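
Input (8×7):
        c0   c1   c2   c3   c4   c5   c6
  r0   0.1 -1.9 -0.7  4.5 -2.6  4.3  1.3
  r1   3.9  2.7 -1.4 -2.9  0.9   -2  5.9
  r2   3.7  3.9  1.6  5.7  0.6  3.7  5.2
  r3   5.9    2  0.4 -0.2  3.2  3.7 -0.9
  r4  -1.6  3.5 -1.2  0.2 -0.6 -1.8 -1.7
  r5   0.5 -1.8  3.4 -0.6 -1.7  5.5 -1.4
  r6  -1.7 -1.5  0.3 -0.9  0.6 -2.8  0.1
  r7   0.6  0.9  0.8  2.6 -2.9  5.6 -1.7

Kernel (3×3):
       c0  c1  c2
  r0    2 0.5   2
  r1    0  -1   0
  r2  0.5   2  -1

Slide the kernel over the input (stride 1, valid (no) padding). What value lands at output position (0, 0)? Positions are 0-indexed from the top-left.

3.2

The receptive field on the input at this output position is [0.1 -1.9 -0.7 / 3.9 2.7 -1.4 / 3.7 3.9 1.6]. Elementwise product with the kernel and sum: 0.1·2 + -1.9·0.5 + -0.7·2 + 2.7·-1 + 3.7·0.5 + 3.9·2 + 1.6·-1.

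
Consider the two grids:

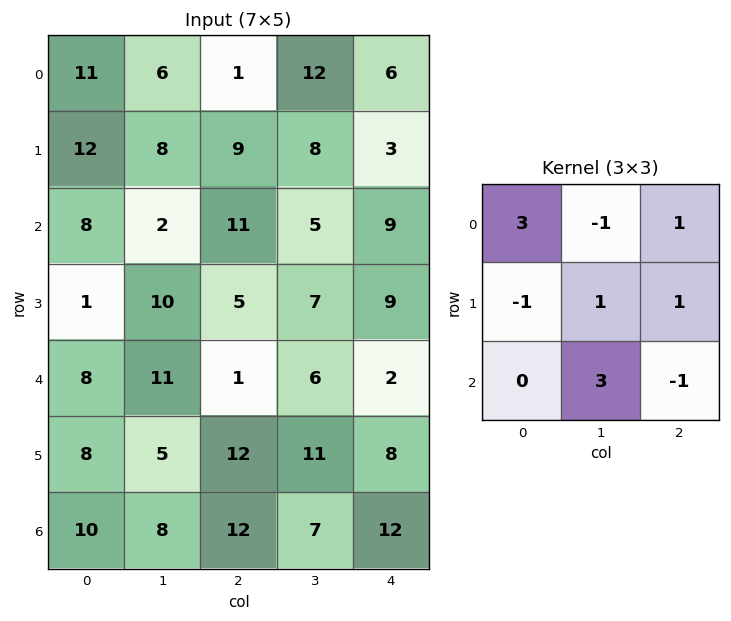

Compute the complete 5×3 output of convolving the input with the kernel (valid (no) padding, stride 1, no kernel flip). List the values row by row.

28 66 5
67 45 37
79 -1 64
5 53 49
35 85 15

Output[0,0]: The receptive field on the input at this output position is [11 6 1 / 12 8 9 / 8 2 11]. Elementwise product with the kernel and sum: 11·3 + 6·-1 + 1·1 + 12·-1 + 8·1 + 9·1 + 2·3 + 11·-1.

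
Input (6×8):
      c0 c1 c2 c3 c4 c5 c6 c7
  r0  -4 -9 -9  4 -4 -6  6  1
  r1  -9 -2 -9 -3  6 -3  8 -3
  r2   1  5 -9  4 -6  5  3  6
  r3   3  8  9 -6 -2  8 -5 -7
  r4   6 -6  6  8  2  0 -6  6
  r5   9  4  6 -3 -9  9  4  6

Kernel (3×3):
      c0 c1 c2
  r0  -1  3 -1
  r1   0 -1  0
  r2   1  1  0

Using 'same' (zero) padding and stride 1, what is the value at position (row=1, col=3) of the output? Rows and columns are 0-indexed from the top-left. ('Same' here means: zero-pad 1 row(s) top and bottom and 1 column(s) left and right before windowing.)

23

The receptive field on the zero-padded input at this output position is [-9 4 -4 / -9 -3 6 / -9 4 -6]. Elementwise product with the kernel and sum: -9·-1 + 4·3 + -4·-1 + -3·-1 + -9·1 + 4·1.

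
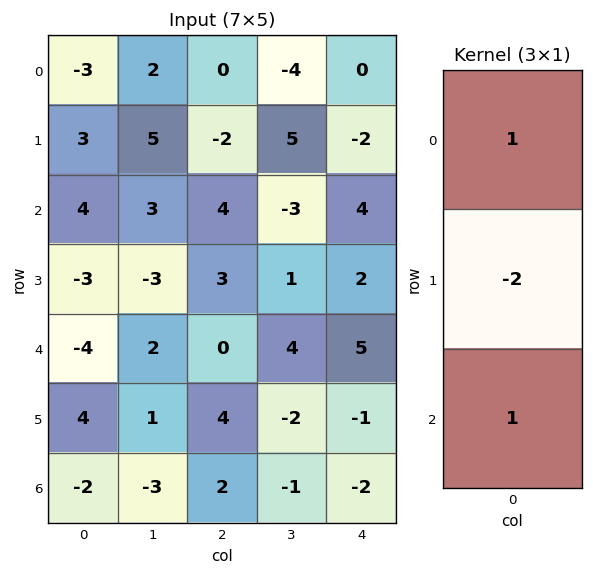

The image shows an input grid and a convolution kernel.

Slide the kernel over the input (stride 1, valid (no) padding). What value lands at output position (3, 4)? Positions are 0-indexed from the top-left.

-9

The receptive field on the input at this output position is [2 / 5 / -1]. Elementwise product with the kernel and sum: 2·1 + 5·-2 + -1·1.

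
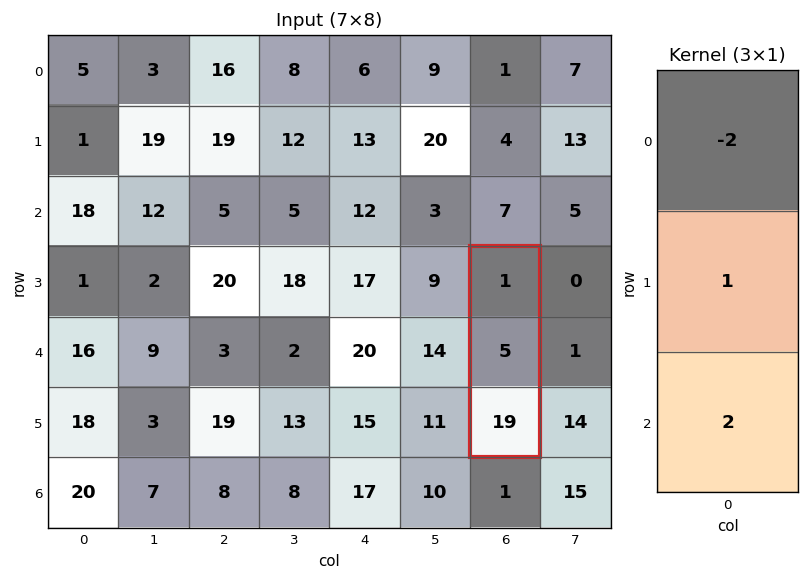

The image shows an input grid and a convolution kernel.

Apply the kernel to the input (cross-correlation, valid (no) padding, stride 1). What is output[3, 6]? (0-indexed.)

41

The receptive field on the input at this output position is [1 / 5 / 19]. Elementwise product with the kernel and sum: 1·-2 + 5·1 + 19·2.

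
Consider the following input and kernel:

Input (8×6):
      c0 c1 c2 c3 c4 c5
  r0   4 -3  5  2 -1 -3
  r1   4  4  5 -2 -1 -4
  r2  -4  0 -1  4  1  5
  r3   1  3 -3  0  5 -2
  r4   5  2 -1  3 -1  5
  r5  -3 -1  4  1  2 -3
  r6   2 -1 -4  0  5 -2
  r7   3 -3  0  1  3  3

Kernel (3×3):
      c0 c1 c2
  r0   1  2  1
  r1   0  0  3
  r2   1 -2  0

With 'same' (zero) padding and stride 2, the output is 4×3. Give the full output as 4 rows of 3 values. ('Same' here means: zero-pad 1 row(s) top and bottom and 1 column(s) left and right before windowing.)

Output[0,0]: The receptive field on the zero-padded input at this output position is [0 0 0 / 0 4 -3 / 0 4 4]. Elementwise product with the kernel and sum: 0·1 + 0·2 + 0·1 + -3·3 + 0·1 + 4·-2.

-17 0 -9
10 33 -3
17 -3 20
-16 5 -9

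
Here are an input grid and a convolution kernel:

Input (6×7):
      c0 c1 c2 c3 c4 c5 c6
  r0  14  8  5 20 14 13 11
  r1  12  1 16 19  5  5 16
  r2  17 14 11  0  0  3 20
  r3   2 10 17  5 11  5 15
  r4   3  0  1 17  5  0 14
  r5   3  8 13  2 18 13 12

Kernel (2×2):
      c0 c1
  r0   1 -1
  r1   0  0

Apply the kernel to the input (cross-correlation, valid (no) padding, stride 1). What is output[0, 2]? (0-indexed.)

The receptive field on the input at this output position is [5 20 / 16 19]. Elementwise product with the kernel and sum: 5·1 + 20·-1.

-15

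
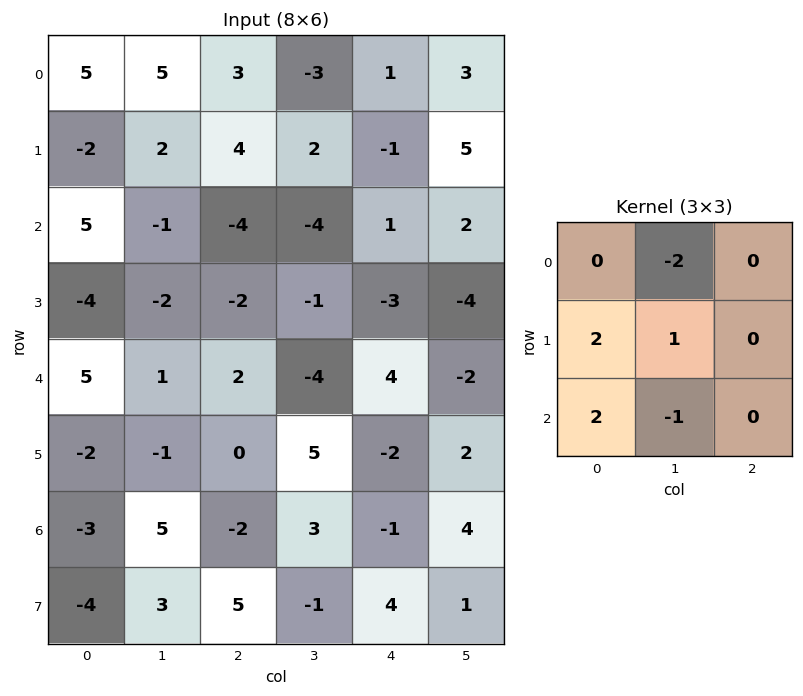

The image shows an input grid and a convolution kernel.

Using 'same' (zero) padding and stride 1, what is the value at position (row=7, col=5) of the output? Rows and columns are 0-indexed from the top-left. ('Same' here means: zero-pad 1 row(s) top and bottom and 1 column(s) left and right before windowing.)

1

The receptive field on the zero-padded input at this output position is [-1 4 0 / 4 1 0 / 0 0 0]. Elementwise product with the kernel and sum: 4·-2 + 4·2 + 1·1 + 0·2 + 0·-1.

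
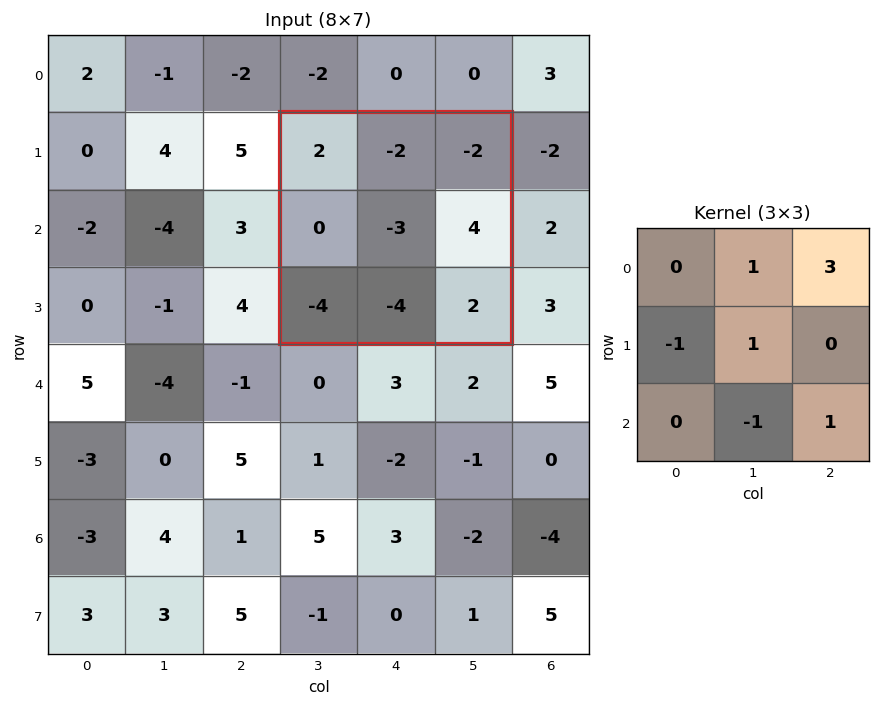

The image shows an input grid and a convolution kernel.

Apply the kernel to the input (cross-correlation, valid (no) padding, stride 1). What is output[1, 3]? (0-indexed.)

-5

The receptive field on the input at this output position is [2 -2 -2 / 0 -3 4 / -4 -4 2]. Elementwise product with the kernel and sum: -2·1 + -2·3 + 0·-1 + -3·1 + -4·-1 + 2·1.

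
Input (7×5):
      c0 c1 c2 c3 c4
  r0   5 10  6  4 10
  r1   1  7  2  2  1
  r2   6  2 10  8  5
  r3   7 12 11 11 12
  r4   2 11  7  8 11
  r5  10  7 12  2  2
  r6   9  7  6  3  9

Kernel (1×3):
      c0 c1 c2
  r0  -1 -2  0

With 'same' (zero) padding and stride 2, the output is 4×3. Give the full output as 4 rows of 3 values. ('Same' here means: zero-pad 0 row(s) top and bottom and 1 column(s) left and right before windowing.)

Output[0,0]: The receptive field on the zero-padded input at this output position is [0 5 10]. Elementwise product with the kernel and sum: 0·-1 + 5·-2.
Output[0,1]: The receptive field on the zero-padded input at this output position is [10 6 4]. Elementwise product with the kernel and sum: 10·-1 + 6·-2.

-10 -22 -24
-12 -22 -18
-4 -25 -30
-18 -19 -21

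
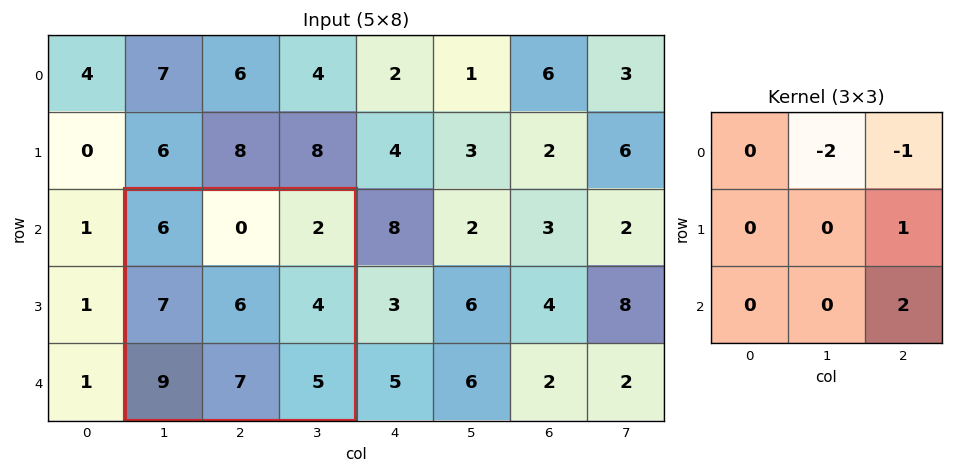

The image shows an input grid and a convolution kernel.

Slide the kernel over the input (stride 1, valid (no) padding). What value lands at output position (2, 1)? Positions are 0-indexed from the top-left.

12

The receptive field on the input at this output position is [6 0 2 / 7 6 4 / 9 7 5]. Elementwise product with the kernel and sum: 0·-2 + 2·-1 + 4·1 + 5·2.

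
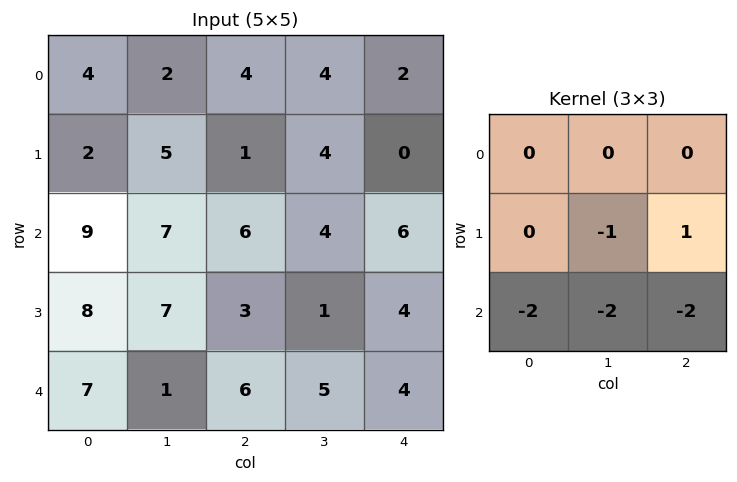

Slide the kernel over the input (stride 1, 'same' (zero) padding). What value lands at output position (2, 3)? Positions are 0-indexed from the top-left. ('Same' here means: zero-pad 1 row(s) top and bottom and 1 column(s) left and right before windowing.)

-14

The receptive field on the zero-padded input at this output position is [1 4 0 / 6 4 6 / 3 1 4]. Elementwise product with the kernel and sum: 4·-1 + 6·1 + 3·-2 + 1·-2 + 4·-2.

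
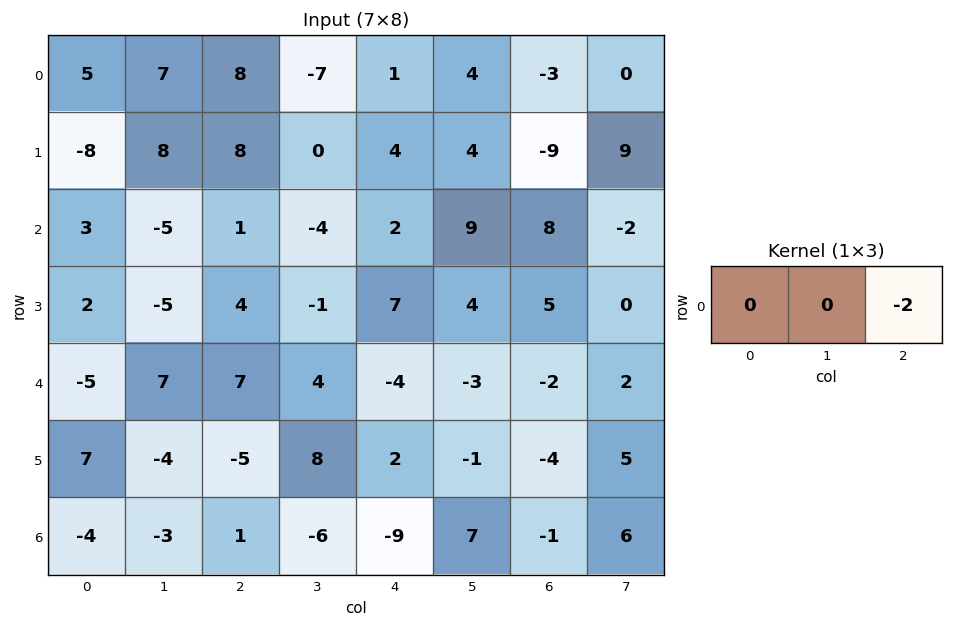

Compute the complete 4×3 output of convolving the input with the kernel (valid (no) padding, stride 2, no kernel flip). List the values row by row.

-16 -2 6
-2 -4 -16
-14 8 4
-2 18 2

Output[0,0]: The receptive field on the input at this output position is [5 7 8]. Elementwise product with the kernel and sum: 8·-2.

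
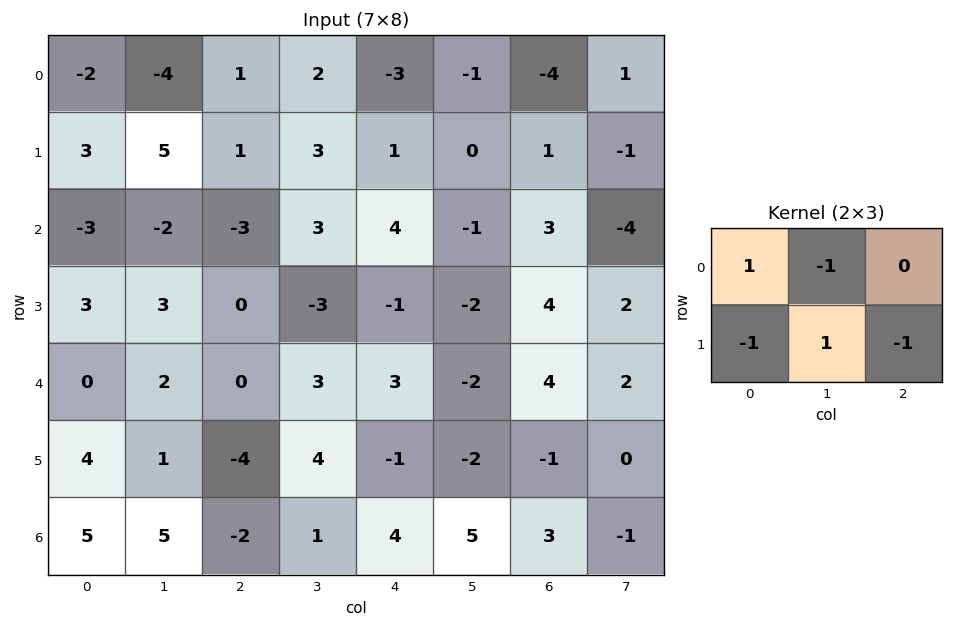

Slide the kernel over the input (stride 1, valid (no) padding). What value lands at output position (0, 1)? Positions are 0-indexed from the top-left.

The receptive field on the input at this output position is [-4 1 2 / 5 1 3]. Elementwise product with the kernel and sum: -4·1 + 1·-1 + 5·-1 + 1·1 + 3·-1.

-12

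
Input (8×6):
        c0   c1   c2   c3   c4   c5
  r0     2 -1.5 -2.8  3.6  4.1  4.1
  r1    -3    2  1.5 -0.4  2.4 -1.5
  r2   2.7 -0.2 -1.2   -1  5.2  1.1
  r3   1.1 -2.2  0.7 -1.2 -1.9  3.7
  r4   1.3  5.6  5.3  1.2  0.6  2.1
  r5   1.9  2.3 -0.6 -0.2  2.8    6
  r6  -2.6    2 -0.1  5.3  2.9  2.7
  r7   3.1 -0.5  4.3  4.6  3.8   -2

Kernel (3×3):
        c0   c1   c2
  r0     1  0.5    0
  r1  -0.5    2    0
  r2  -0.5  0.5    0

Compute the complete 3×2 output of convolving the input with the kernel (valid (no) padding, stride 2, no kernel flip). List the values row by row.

Output[0,0]: The receptive field on the input at this output position is [2 -1.5 -2.8 / -3 2 1.5 / 2.7 -0.2 -1.2]. Elementwise product with the kernel and sum: 2·1 + -1.5·0.5 + -3·-0.5 + 2·2 + 2.7·-0.5 + -0.2·0.5.

5.3 -2.45
-0.2 -6.5
10.05 8.5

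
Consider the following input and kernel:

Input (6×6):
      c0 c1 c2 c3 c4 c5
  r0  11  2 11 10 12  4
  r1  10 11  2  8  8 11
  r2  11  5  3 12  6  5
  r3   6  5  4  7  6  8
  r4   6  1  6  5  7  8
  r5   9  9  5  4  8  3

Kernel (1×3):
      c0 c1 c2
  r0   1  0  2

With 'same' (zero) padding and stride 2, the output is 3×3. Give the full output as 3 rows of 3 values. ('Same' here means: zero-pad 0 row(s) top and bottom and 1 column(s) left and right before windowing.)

4 22 18
10 29 22
2 11 21

Output[0,0]: The receptive field on the zero-padded input at this output position is [0 11 2]. Elementwise product with the kernel and sum: 0·1 + 2·2.
Output[0,1]: The receptive field on the zero-padded input at this output position is [2 11 10]. Elementwise product with the kernel and sum: 2·1 + 10·2.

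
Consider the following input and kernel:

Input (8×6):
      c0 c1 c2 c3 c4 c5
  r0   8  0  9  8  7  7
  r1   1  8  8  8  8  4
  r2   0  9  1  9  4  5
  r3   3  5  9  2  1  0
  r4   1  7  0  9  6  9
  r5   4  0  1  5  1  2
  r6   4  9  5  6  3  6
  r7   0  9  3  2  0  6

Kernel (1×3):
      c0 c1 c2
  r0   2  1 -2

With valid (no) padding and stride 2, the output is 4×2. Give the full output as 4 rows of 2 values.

-2 12
7 3
9 -3
7 10

Output[0,0]: The receptive field on the input at this output position is [8 0 9]. Elementwise product with the kernel and sum: 8·2 + 0·1 + 9·-2.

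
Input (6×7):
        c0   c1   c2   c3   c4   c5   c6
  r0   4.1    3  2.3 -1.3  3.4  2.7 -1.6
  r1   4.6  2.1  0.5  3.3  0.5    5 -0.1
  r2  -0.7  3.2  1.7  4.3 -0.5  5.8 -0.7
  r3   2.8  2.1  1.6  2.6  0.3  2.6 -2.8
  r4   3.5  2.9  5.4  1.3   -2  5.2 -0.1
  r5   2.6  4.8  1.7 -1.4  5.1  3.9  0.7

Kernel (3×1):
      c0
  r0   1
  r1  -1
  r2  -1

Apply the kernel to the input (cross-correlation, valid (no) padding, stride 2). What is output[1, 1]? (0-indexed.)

-5.3

The receptive field on the input at this output position is [1.7 / 1.6 / 5.4]. Elementwise product with the kernel and sum: 1.7·1 + 1.6·-1 + 5.4·-1.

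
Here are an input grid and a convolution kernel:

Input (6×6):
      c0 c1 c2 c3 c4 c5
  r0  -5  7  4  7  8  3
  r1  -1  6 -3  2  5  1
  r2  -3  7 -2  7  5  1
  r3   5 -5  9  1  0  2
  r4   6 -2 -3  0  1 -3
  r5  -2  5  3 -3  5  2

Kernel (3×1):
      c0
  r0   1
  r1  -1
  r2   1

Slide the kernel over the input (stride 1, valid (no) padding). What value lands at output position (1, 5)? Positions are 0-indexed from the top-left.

2

The receptive field on the input at this output position is [1 / 1 / 2]. Elementwise product with the kernel and sum: 1·1 + 1·-1 + 2·1.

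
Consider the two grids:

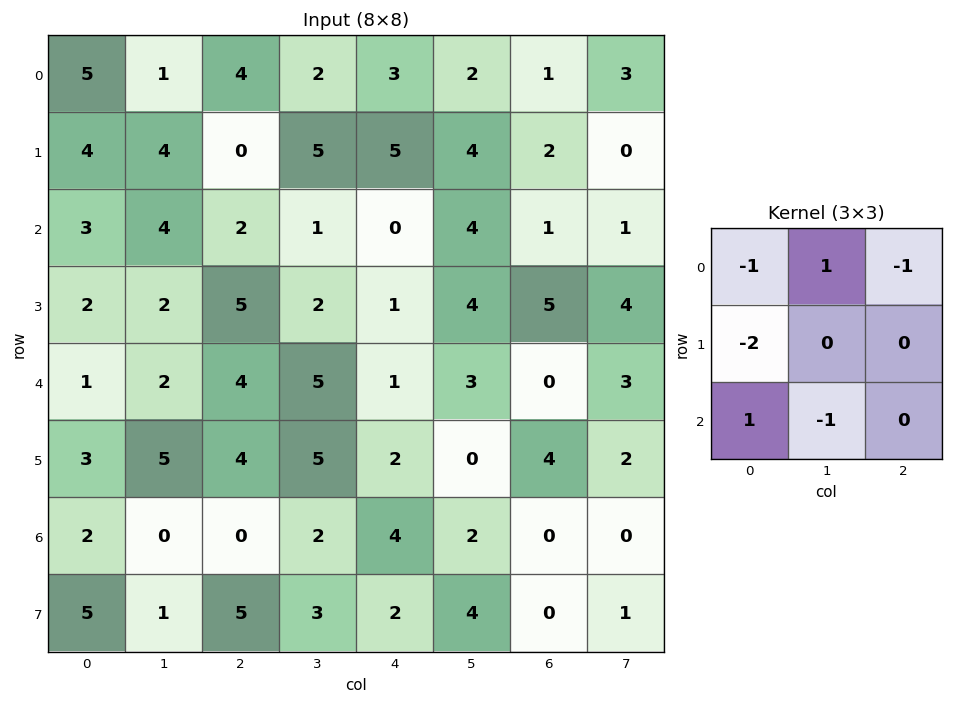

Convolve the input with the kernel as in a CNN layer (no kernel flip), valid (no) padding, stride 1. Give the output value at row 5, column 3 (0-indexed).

The receptive field on the input at this output position is [5 2 0 / 2 4 2 / 3 2 4]. Elementwise product with the kernel and sum: 5·-1 + 2·1 + 0·-1 + 2·-2 + 3·1 + 2·-1.

-6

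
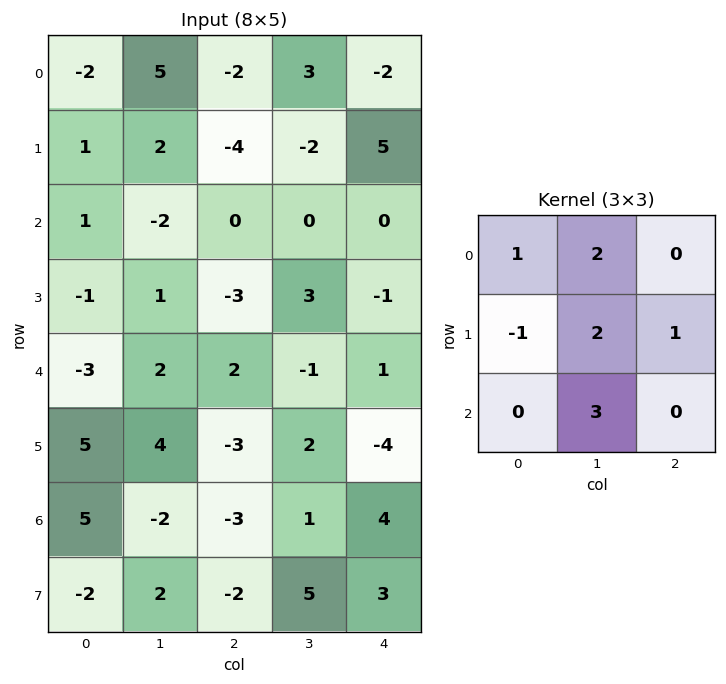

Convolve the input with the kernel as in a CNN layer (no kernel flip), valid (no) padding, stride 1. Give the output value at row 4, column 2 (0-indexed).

6

The receptive field on the input at this output position is [2 -1 1 / -3 2 -4 / -3 1 4]. Elementwise product with the kernel and sum: 2·1 + -1·2 + -3·-1 + 2·2 + -4·1 + 1·3.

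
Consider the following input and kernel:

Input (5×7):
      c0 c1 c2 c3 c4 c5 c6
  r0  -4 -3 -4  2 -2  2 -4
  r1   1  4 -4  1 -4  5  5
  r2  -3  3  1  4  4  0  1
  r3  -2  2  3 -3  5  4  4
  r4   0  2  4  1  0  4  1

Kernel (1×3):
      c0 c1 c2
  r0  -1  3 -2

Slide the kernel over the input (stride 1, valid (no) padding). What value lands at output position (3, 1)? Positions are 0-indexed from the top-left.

The receptive field on the input at this output position is [2 3 -3]. Elementwise product with the kernel and sum: 2·-1 + 3·3 + -3·-2.

13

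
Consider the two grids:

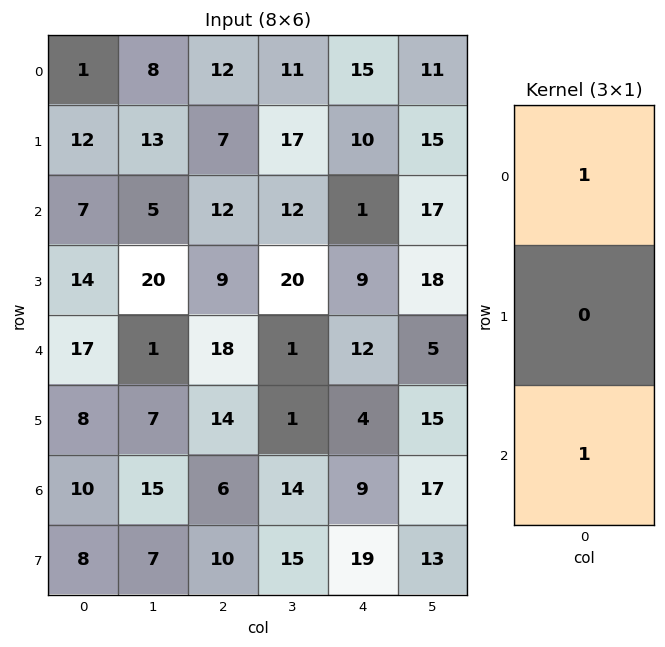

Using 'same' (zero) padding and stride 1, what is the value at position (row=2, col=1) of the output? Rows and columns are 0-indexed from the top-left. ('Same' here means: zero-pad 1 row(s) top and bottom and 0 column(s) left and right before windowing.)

The receptive field on the zero-padded input at this output position is [13 / 5 / 20]. Elementwise product with the kernel and sum: 13·1 + 20·1.

33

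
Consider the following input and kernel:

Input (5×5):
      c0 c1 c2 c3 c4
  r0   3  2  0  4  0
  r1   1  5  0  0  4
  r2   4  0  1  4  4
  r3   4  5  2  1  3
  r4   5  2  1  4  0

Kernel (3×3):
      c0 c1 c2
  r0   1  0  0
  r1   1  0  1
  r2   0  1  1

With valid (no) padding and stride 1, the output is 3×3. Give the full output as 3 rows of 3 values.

5 12 12
13 12 9
13 11 10

Output[0,0]: The receptive field on the input at this output position is [3 2 0 / 1 5 0 / 4 0 1]. Elementwise product with the kernel and sum: 3·1 + 1·1 + 0·1 + 0·1 + 1·1.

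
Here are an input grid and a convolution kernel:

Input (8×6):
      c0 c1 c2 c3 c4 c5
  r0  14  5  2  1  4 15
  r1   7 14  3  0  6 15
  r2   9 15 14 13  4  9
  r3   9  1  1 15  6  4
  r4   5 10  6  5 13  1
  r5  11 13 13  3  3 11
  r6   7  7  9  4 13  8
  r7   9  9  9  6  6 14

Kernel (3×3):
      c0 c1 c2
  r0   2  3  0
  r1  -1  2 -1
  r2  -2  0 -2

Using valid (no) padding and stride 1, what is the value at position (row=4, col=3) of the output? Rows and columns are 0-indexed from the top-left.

17

The receptive field on the input at this output position is [5 13 1 / 3 3 11 / 4 13 8]. Elementwise product with the kernel and sum: 5·2 + 13·3 + 3·-1 + 3·2 + 11·-1 + 4·-2 + 8·-2.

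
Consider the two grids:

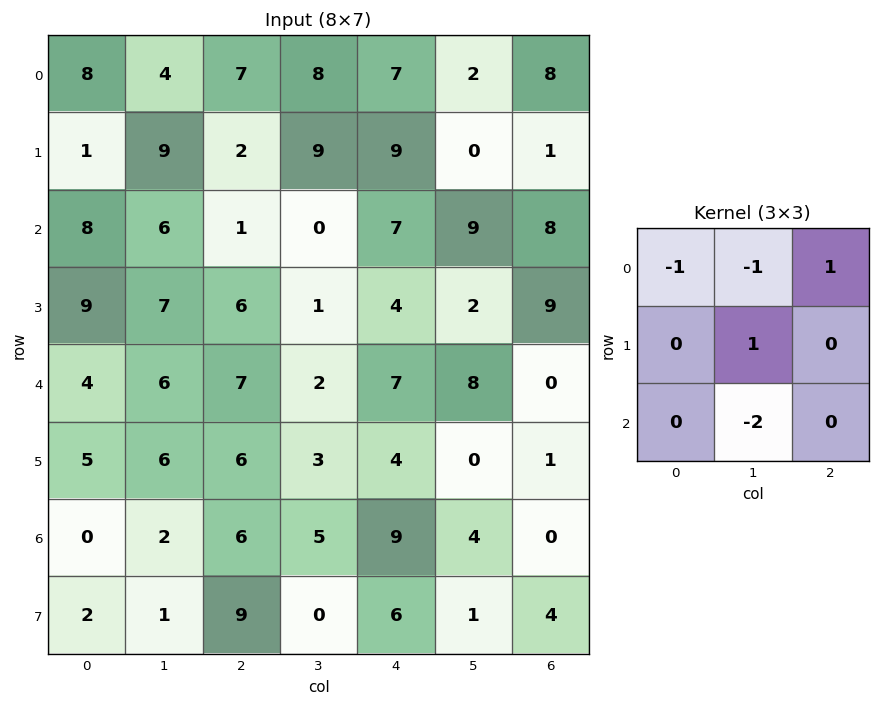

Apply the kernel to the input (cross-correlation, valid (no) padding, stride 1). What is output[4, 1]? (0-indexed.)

The receptive field on the input at this output position is [6 7 2 / 6 6 3 / 2 6 5]. Elementwise product with the kernel and sum: 6·-1 + 7·-1 + 2·1 + 6·1 + 6·-2.

-17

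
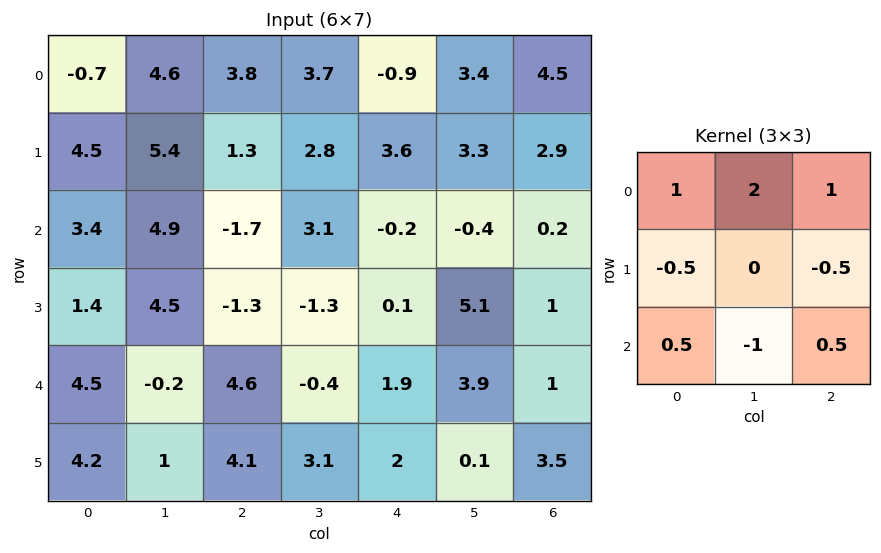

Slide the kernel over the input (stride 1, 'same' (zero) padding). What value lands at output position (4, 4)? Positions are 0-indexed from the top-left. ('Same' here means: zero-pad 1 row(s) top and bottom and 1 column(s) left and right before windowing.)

1.85

The receptive field on the zero-padded input at this output position is [-1.3 0.1 5.1 / -0.4 1.9 3.9 / 3.1 2 0.1]. Elementwise product with the kernel and sum: -1.3·1 + 0.1·2 + 5.1·1 + -0.4·-0.5 + 3.9·-0.5 + 3.1·0.5 + 2·-1 + 0.1·0.5.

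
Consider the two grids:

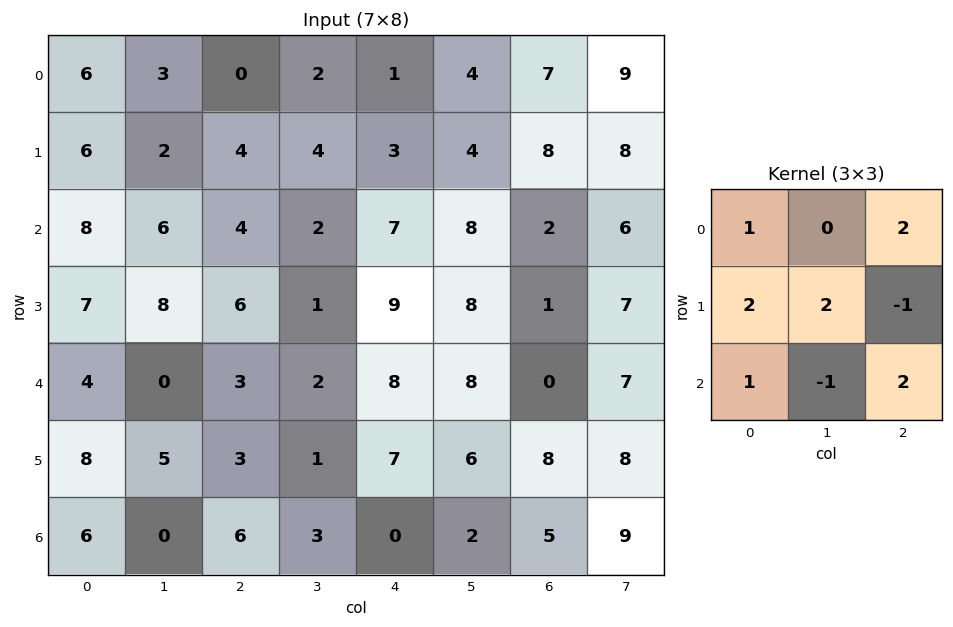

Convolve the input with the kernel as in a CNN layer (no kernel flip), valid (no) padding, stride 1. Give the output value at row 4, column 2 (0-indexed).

23

The receptive field on the input at this output position is [3 2 8 / 3 1 7 / 6 3 0]. Elementwise product with the kernel and sum: 3·1 + 8·2 + 3·2 + 1·2 + 7·-1 + 6·1 + 3·-1 + 0·2.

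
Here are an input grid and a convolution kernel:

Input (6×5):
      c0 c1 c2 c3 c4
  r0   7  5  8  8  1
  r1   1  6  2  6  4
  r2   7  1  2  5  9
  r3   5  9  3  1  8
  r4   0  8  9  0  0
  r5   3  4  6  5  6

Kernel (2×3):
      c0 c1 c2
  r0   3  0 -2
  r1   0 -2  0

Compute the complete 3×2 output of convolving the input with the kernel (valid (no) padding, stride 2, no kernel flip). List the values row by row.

-7 10
-1 -14
-26 17

Output[0,0]: The receptive field on the input at this output position is [7 5 8 / 1 6 2]. Elementwise product with the kernel and sum: 7·3 + 8·-2 + 6·-2.
Output[0,1]: The receptive field on the input at this output position is [8 8 1 / 2 6 4]. Elementwise product with the kernel and sum: 8·3 + 1·-2 + 6·-2.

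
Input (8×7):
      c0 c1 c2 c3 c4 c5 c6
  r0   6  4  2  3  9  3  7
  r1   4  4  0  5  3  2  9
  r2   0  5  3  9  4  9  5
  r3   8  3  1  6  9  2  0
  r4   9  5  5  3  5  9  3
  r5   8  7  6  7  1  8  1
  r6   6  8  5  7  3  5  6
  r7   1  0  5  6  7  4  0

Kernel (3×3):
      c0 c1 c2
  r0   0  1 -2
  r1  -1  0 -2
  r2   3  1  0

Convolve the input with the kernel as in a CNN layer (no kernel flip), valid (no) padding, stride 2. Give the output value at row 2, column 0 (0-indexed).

The receptive field on the input at this output position is [9 5 5 / 8 7 6 / 6 8 5]. Elementwise product with the kernel and sum: 5·1 + 5·-2 + 8·-1 + 6·-2 + 6·3 + 8·1.

1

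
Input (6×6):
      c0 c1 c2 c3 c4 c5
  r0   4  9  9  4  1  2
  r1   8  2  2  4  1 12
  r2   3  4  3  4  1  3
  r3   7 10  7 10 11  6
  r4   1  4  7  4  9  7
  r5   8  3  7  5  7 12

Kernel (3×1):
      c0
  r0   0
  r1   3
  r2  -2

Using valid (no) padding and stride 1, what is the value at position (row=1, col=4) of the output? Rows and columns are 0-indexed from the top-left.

The receptive field on the input at this output position is [1 / 1 / 11]. Elementwise product with the kernel and sum: 1·3 + 11·-2.

-19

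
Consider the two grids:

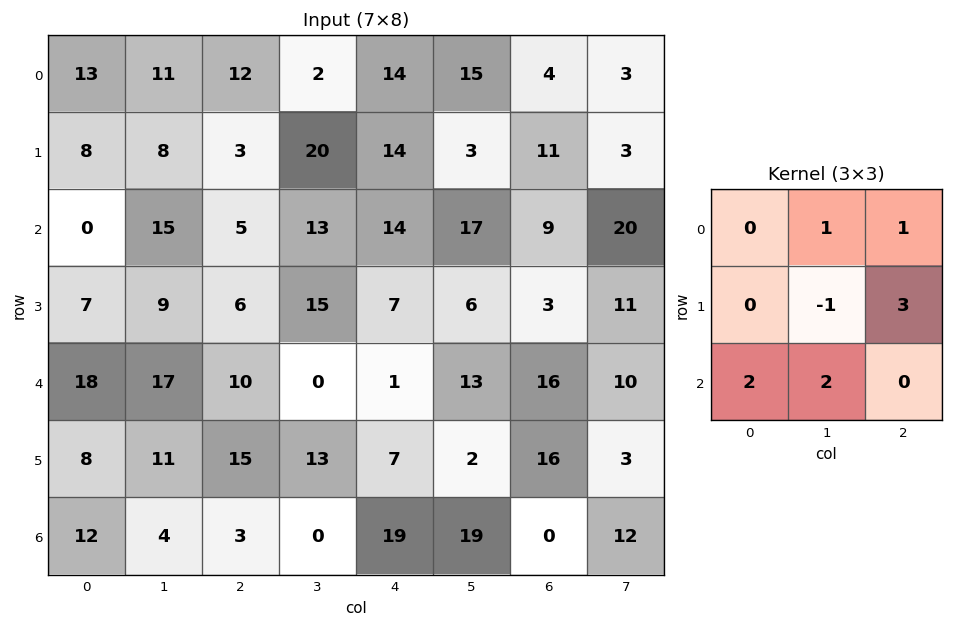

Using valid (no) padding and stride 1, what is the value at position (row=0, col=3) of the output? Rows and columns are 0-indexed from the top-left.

78

The receptive field on the input at this output position is [2 14 15 / 20 14 3 / 13 14 17]. Elementwise product with the kernel and sum: 14·1 + 15·1 + 14·-1 + 3·3 + 13·2 + 14·2.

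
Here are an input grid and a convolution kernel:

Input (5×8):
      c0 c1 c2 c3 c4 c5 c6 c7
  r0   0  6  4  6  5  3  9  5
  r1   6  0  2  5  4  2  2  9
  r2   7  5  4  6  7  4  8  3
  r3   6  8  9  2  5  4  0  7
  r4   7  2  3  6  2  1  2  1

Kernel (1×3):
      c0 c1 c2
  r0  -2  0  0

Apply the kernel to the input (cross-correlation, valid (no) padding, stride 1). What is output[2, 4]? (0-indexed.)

The receptive field on the input at this output position is [7 4 8]. Elementwise product with the kernel and sum: 7·-2.

-14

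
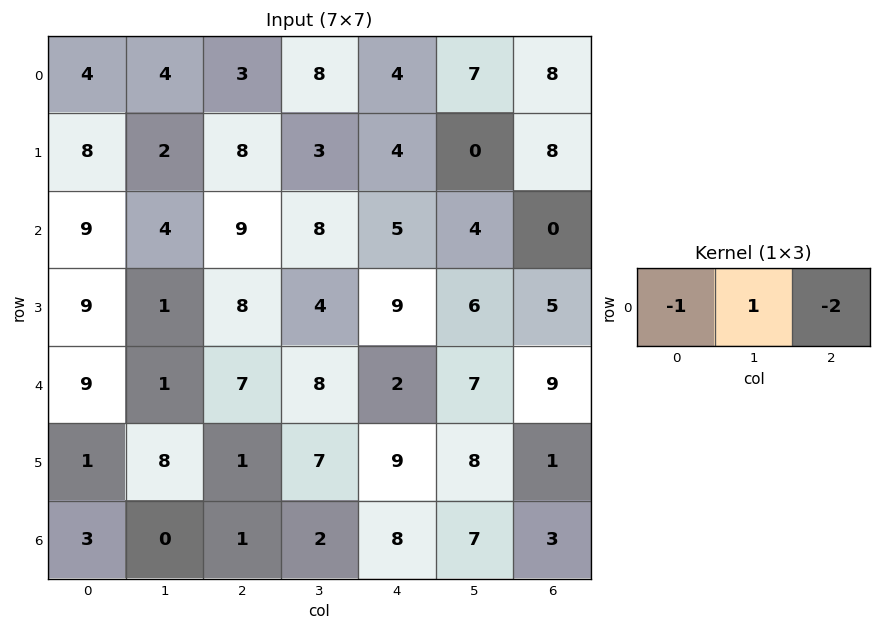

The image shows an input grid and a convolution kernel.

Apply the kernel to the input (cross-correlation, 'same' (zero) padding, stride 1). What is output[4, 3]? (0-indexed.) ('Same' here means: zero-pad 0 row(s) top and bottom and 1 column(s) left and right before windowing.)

The receptive field on the zero-padded input at this output position is [7 8 2]. Elementwise product with the kernel and sum: 7·-1 + 8·1 + 2·-2.

-3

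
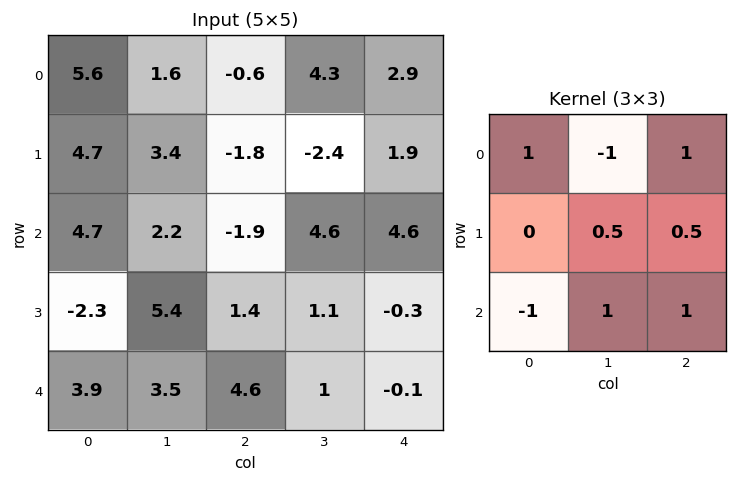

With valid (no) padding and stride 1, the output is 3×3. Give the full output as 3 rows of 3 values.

Output[0,0]: The receptive field on the input at this output position is [5.6 1.6 -0.6 / 4.7 3.4 -1.8 / 4.7 2.2 -1.9]. Elementwise product with the kernel and sum: 5.6·1 + 1.6·-1 + -0.6·1 + 3.4·0.5 + -1.8·0.5 + 4.7·-1 + 2.2·1 + -1.9·1.

-0.2 4.9 8.85
8.75 1.25 6.5
8.2 12.05 -5.2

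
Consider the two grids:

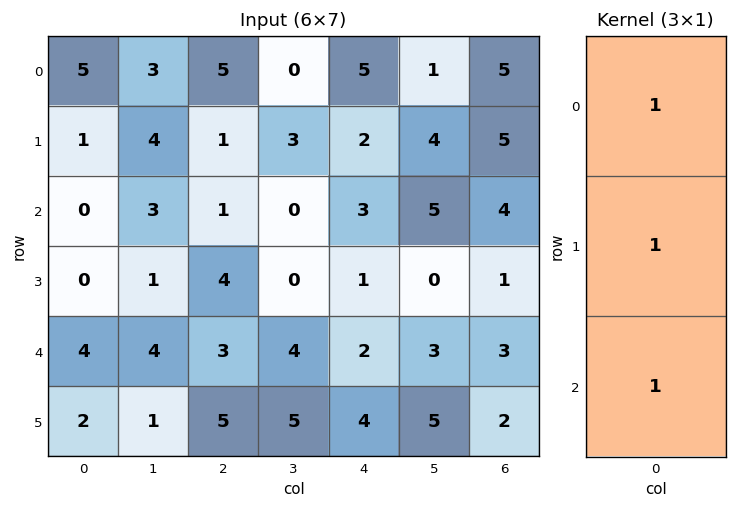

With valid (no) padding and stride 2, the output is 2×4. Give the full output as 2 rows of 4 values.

6 7 10 14
4 8 6 8

Output[0,0]: The receptive field on the input at this output position is [5 / 1 / 0]. Elementwise product with the kernel and sum: 5·1 + 1·1 + 0·1.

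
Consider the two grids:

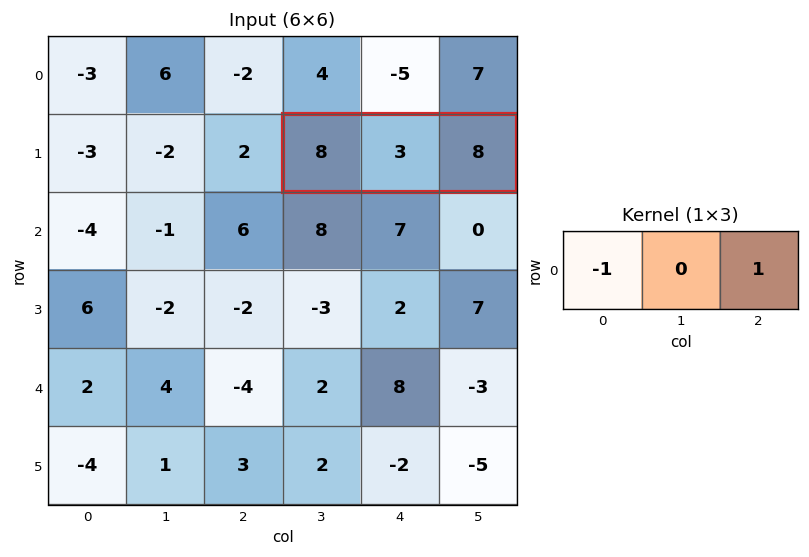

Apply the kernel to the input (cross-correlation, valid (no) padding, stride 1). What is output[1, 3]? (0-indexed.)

0

The receptive field on the input at this output position is [8 3 8]. Elementwise product with the kernel and sum: 8·-1 + 8·1.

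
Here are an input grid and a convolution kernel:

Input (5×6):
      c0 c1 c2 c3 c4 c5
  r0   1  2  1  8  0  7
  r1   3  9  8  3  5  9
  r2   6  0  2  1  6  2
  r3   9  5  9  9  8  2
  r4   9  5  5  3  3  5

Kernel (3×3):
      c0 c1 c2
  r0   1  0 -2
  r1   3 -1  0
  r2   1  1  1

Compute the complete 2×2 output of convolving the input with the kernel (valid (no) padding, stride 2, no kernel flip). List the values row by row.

Output[0,0]: The receptive field on the input at this output position is [1 2 1 / 3 9 8 / 6 0 2]. Elementwise product with the kernel and sum: 1·1 + 1·-2 + 3·3 + 9·-1 + 6·1 + 0·1 + 2·1.

7 31
43 19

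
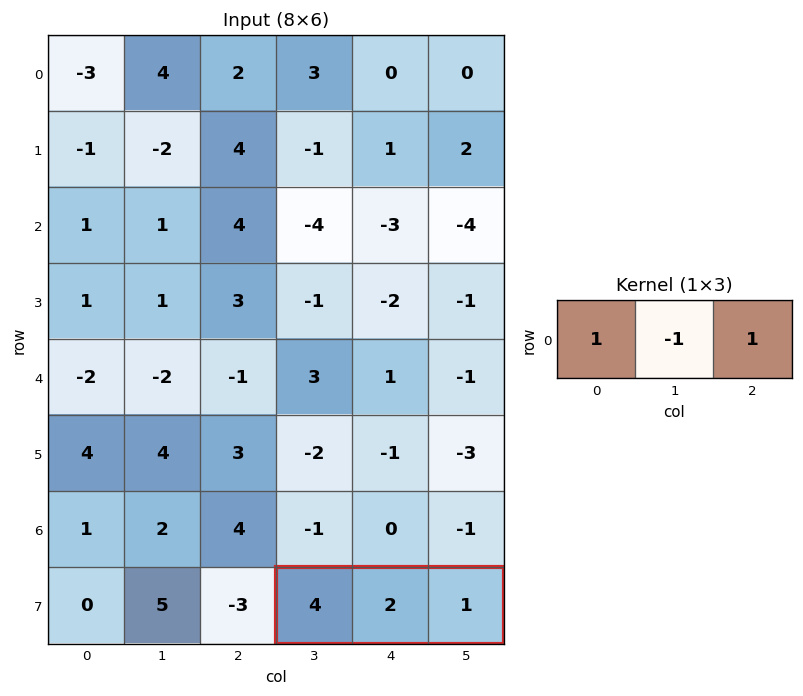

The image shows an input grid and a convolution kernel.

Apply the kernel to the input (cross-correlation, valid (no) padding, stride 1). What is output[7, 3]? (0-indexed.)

The receptive field on the input at this output position is [4 2 1]. Elementwise product with the kernel and sum: 4·1 + 2·-1 + 1·1.

3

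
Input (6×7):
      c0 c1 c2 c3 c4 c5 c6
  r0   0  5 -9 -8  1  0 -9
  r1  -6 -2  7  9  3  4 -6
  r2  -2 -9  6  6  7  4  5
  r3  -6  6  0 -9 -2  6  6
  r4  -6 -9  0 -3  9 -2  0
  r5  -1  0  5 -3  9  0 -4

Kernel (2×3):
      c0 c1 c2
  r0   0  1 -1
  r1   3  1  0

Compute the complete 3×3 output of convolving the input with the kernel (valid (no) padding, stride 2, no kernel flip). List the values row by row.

Output[0,0]: The receptive field on the input at this output position is [0 5 -9 / -6 -2 7]. Elementwise product with the kernel and sum: 5·1 + -9·-1 + -6·3 + -2·1.
Output[0,1]: The receptive field on the input at this output position is [-9 -8 1 / 7 9 3]. Elementwise product with the kernel and sum: -8·1 + 1·-1 + 7·3 + 9·1.

-6 21 22
-27 -10 -1
-12 0 25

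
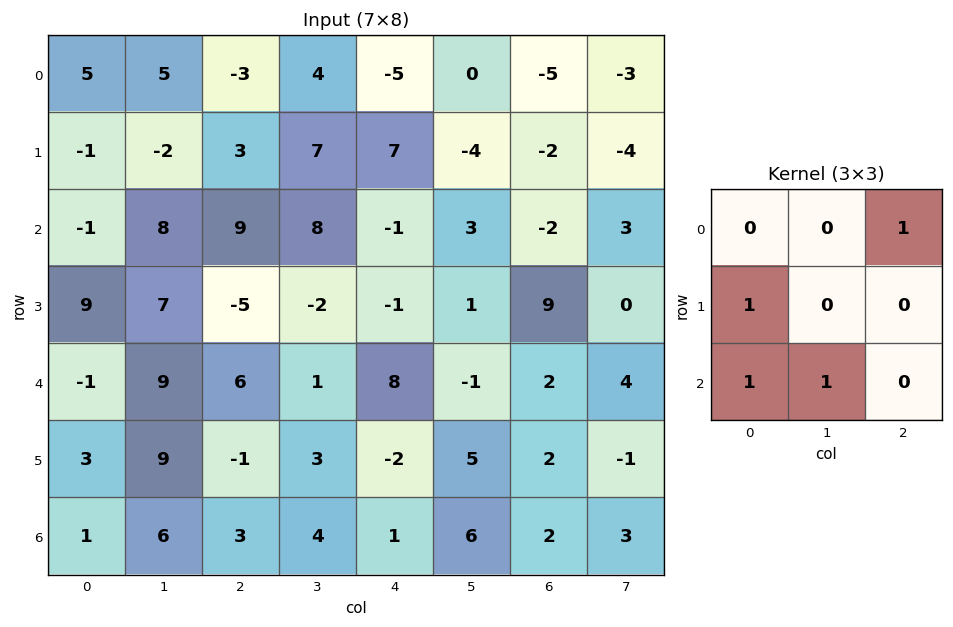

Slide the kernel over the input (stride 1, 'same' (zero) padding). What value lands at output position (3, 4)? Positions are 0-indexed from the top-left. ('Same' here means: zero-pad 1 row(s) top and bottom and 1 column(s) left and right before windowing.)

The receptive field on the zero-padded input at this output position is [8 -1 3 / -2 -1 1 / 1 8 -1]. Elementwise product with the kernel and sum: 3·1 + -2·1 + 1·1 + 8·1.

10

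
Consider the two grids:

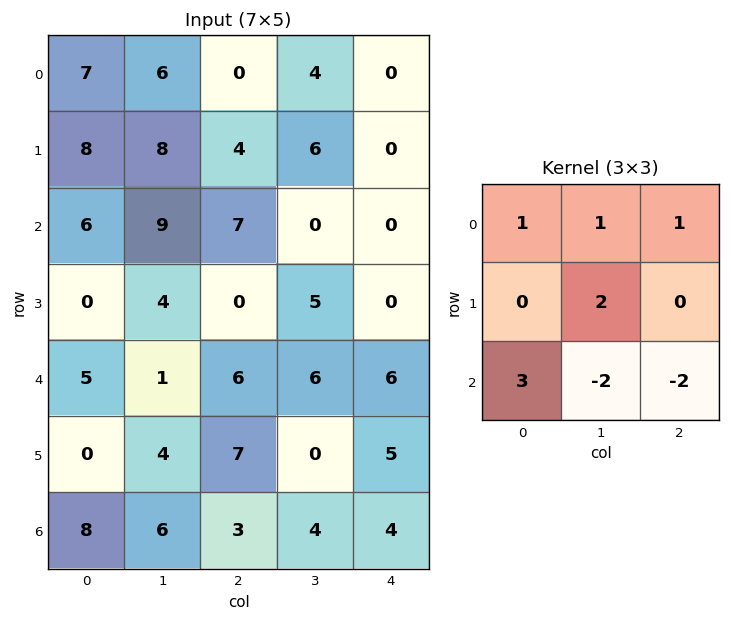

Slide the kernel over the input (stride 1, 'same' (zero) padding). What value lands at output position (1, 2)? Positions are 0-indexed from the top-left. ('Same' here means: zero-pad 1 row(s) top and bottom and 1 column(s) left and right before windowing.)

31

The receptive field on the zero-padded input at this output position is [6 0 4 / 8 4 6 / 9 7 0]. Elementwise product with the kernel and sum: 6·1 + 0·1 + 4·1 + 4·2 + 9·3 + 7·-2 + 0·-2.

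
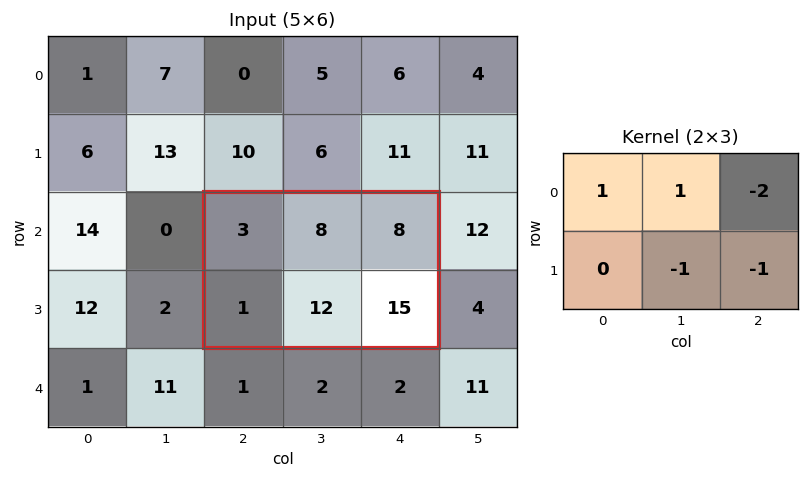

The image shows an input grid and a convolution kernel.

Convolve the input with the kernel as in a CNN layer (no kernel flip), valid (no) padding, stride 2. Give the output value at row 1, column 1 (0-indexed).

-32

The receptive field on the input at this output position is [3 8 8 / 1 12 15]. Elementwise product with the kernel and sum: 3·1 + 8·1 + 8·-2 + 12·-1 + 15·-1.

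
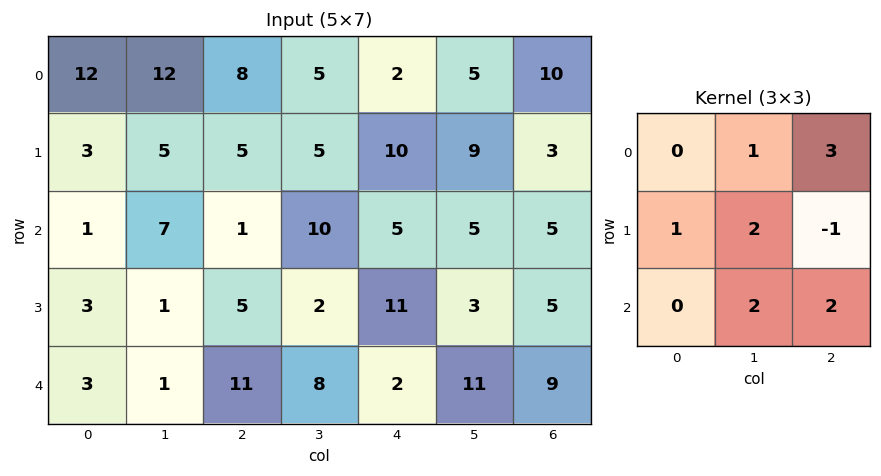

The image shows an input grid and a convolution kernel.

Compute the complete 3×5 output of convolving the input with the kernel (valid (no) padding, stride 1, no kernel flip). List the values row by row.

60 55 46 53 80
46 33 77 80 44
34 78 43 67 72

Output[0,0]: The receptive field on the input at this output position is [12 12 8 / 3 5 5 / 1 7 1]. Elementwise product with the kernel and sum: 12·1 + 8·3 + 3·1 + 5·2 + 5·-1 + 7·2 + 1·2.
Output[0,1]: The receptive field on the input at this output position is [12 8 5 / 5 5 5 / 7 1 10]. Elementwise product with the kernel and sum: 8·1 + 5·3 + 5·1 + 5·2 + 5·-1 + 1·2 + 10·2.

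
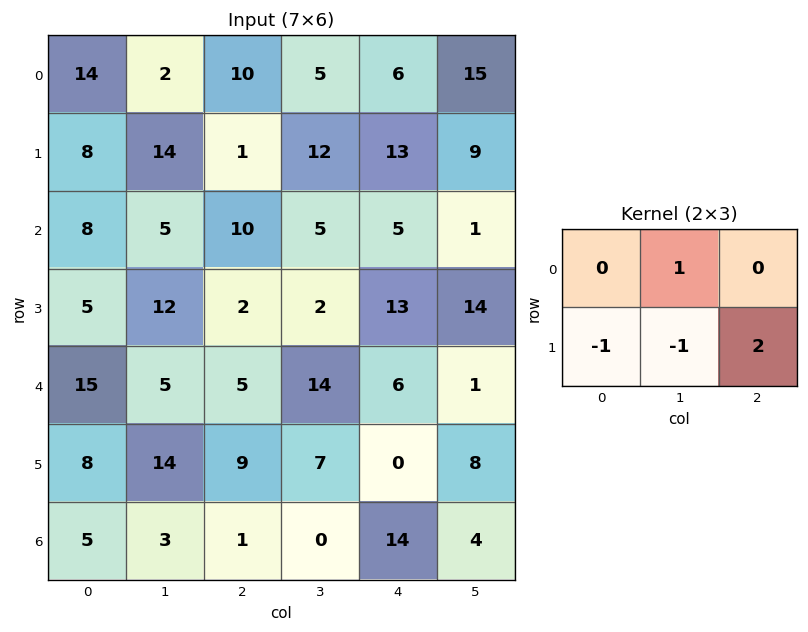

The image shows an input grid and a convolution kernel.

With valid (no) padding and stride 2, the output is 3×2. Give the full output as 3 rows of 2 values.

Output[0,0]: The receptive field on the input at this output position is [14 2 10 / 8 14 1]. Elementwise product with the kernel and sum: 2·1 + 8·-1 + 14·-1 + 1·2.

-18 18
-8 27
1 -2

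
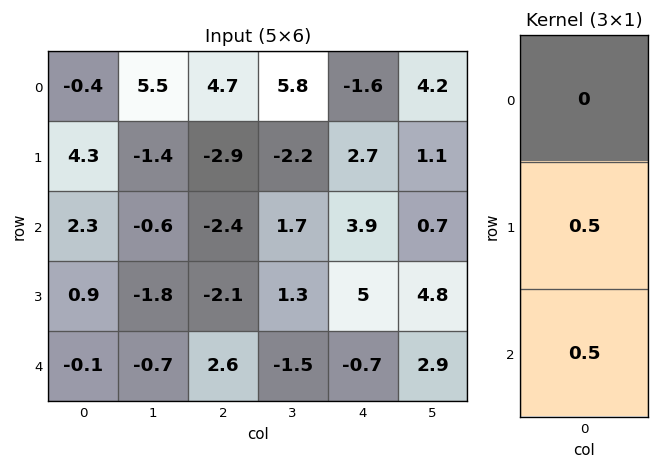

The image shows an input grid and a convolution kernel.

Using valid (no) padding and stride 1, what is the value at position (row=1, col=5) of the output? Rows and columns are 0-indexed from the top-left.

The receptive field on the input at this output position is [1.1 / 0.7 / 4.8]. Elementwise product with the kernel and sum: 0.7·0.5 + 4.8·0.5.

2.75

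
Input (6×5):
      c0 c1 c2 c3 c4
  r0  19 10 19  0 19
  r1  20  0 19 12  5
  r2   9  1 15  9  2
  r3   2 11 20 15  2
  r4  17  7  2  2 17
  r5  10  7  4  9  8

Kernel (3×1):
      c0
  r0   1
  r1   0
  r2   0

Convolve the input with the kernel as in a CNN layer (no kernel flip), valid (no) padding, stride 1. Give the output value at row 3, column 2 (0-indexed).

The receptive field on the input at this output position is [20 / 2 / 4]. Elementwise product with the kernel and sum: 20·1.

20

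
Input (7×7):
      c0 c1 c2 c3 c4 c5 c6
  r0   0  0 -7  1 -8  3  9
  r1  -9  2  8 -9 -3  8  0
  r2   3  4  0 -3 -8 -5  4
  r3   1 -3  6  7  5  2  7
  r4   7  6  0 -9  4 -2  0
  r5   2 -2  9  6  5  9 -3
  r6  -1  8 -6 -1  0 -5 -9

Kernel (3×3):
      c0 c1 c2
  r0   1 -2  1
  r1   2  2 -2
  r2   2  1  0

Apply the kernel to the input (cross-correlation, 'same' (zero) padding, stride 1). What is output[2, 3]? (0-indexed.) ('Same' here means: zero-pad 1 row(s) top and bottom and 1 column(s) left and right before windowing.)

The receptive field on the zero-padded input at this output position is [8 -9 -3 / 0 -3 -8 / 6 7 5]. Elementwise product with the kernel and sum: 8·1 + -9·-2 + -3·1 + 0·2 + -3·2 + -8·-2 + 6·2 + 7·1.

52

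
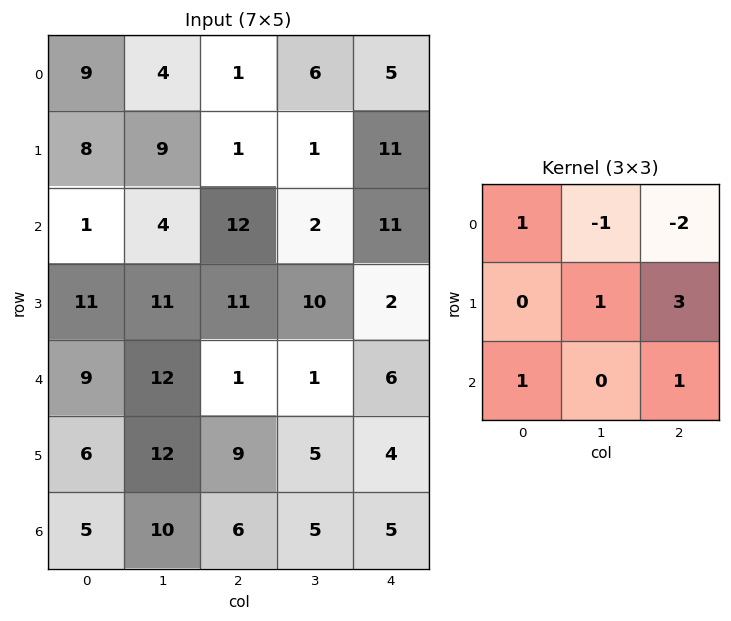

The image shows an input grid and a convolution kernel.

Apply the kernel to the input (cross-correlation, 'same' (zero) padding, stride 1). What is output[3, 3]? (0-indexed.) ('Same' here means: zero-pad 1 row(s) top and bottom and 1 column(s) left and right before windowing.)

The receptive field on the zero-padded input at this output position is [12 2 11 / 11 10 2 / 1 1 6]. Elementwise product with the kernel and sum: 12·1 + 2·-1 + 11·-2 + 10·1 + 2·3 + 1·1 + 6·1.

11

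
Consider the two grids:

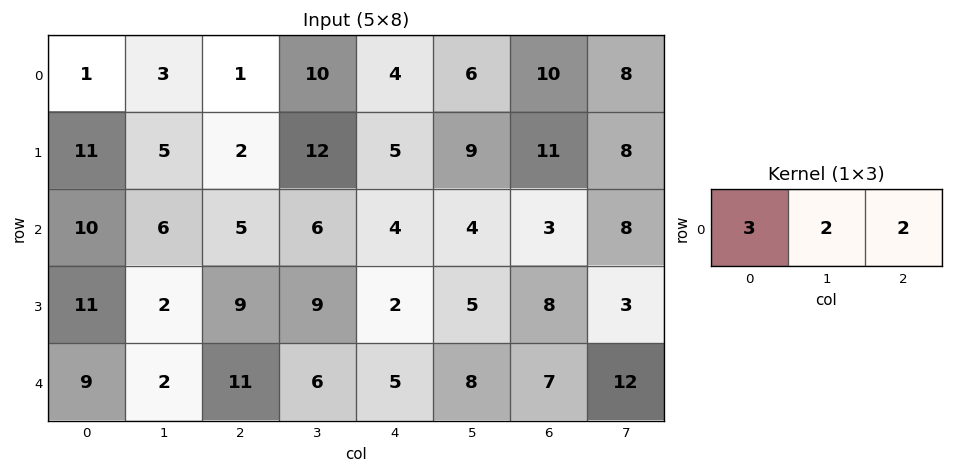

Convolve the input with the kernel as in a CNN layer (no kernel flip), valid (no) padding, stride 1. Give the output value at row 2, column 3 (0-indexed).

The receptive field on the input at this output position is [6 4 4]. Elementwise product with the kernel and sum: 6·3 + 4·2 + 4·2.

34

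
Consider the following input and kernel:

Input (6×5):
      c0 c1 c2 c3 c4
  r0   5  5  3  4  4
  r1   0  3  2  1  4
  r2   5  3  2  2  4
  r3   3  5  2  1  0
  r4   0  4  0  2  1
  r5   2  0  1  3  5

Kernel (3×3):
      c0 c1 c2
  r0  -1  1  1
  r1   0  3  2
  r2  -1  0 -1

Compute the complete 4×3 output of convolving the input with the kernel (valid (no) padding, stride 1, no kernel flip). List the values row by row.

Output[0,0]: The receptive field on the input at this output position is [5 5 3 / 0 3 2 / 5 3 2]. Elementwise product with the kernel and sum: 5·-1 + 5·1 + 3·1 + 3·3 + 2·2 + 5·-1 + 2·-1.

9 5 10
13 4 15
19 3 6
13 -1 1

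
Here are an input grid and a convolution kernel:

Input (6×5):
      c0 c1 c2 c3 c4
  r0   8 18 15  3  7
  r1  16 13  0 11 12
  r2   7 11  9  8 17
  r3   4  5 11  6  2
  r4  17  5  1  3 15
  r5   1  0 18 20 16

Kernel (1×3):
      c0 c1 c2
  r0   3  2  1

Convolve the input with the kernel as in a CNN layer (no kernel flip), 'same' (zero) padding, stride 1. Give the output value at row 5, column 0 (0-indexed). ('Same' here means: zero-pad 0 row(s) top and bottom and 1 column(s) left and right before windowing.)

2

The receptive field on the zero-padded input at this output position is [0 1 0]. Elementwise product with the kernel and sum: 0·3 + 1·2 + 0·1.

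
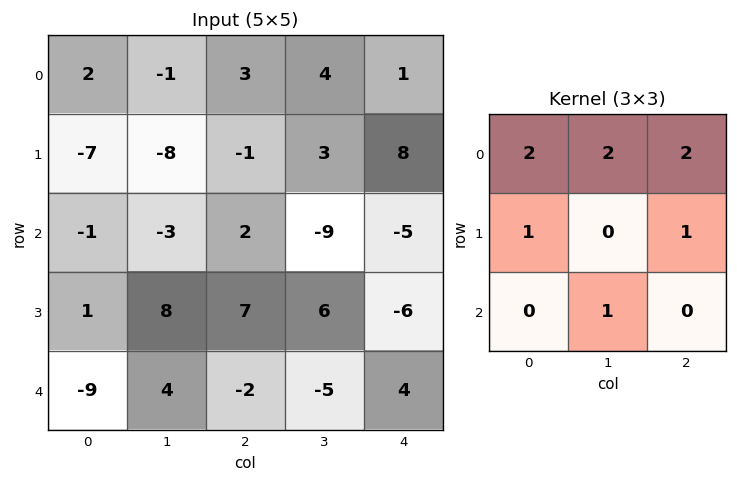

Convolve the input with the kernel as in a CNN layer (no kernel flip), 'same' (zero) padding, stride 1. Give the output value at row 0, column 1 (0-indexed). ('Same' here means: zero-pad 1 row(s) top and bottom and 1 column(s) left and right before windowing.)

-3

The receptive field on the zero-padded input at this output position is [0 0 0 / 2 -1 3 / -7 -8 -1]. Elementwise product with the kernel and sum: 0·2 + 0·2 + 0·2 + 2·1 + 3·1 + -8·1.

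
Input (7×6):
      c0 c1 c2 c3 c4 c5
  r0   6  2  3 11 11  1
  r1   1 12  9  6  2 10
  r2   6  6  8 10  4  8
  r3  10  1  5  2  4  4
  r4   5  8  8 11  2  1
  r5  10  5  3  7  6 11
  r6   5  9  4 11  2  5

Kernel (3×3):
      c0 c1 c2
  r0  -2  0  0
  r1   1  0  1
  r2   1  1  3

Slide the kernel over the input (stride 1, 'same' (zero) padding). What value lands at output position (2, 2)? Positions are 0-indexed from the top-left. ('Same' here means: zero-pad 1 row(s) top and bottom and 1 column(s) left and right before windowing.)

4

The receptive field on the zero-padded input at this output position is [12 9 6 / 6 8 10 / 1 5 2]. Elementwise product with the kernel and sum: 12·-2 + 6·1 + 10·1 + 1·1 + 5·1 + 2·3.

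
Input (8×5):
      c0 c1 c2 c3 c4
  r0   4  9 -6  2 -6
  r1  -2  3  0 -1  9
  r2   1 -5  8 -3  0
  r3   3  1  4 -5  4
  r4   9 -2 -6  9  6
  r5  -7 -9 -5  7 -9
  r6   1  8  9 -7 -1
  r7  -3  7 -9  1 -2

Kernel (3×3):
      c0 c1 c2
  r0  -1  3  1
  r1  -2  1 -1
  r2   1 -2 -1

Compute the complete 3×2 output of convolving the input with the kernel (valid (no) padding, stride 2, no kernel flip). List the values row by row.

27 10
2 -64
-35 89

Output[0,0]: The receptive field on the input at this output position is [4 9 -6 / -2 3 0 / 1 -5 8]. Elementwise product with the kernel and sum: 4·-1 + 9·3 + -6·1 + -2·-2 + 3·1 + 0·-1 + 1·1 + -5·-2 + 8·-1.
Output[0,1]: The receptive field on the input at this output position is [-6 2 -6 / 0 -1 9 / 8 -3 0]. Elementwise product with the kernel and sum: -6·-1 + 2·3 + -6·1 + 0·-2 + -1·1 + 9·-1 + 8·1 + -3·-2 + 0·-1.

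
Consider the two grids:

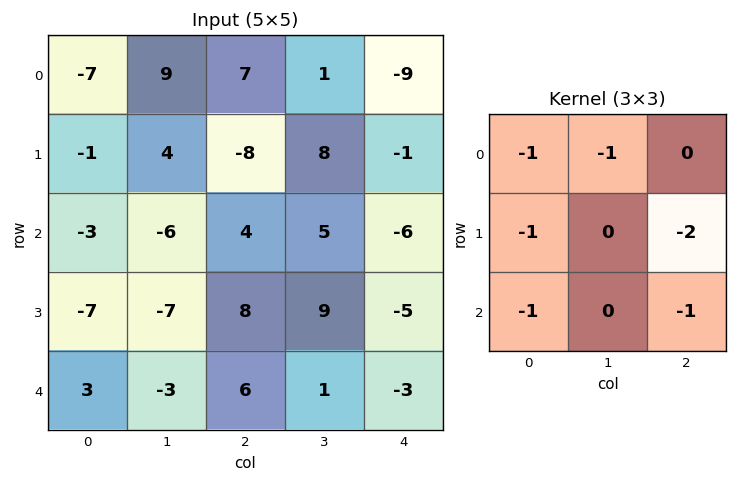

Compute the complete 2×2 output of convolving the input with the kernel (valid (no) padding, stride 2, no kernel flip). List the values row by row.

14 4
-9 -10

Output[0,0]: The receptive field on the input at this output position is [-7 9 7 / -1 4 -8 / -3 -6 4]. Elementwise product with the kernel and sum: -7·-1 + 9·-1 + -1·-1 + -8·-2 + -3·-1 + 4·-1.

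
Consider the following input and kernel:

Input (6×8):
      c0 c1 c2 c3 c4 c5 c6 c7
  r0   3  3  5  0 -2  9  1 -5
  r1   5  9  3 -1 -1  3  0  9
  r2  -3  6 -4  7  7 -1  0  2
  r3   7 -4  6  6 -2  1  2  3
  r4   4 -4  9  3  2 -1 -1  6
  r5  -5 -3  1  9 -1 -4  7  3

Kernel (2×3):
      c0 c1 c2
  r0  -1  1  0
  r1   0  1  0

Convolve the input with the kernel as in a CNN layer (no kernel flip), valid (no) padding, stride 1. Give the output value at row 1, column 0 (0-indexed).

10

The receptive field on the input at this output position is [5 9 3 / -3 6 -4]. Elementwise product with the kernel and sum: 5·-1 + 9·1 + 6·1.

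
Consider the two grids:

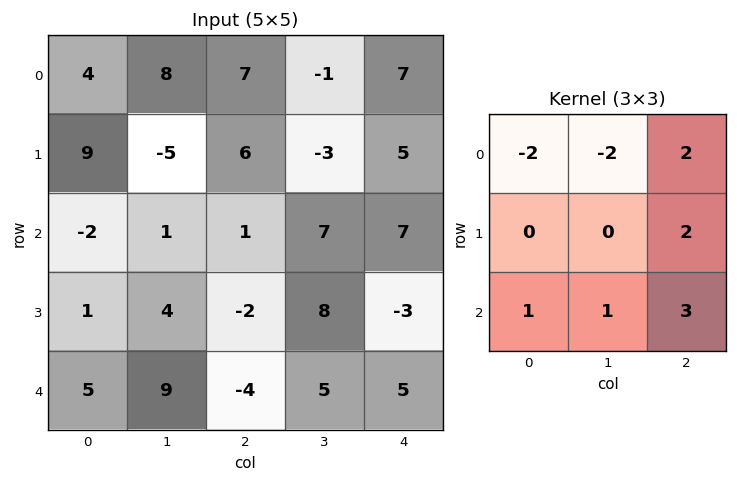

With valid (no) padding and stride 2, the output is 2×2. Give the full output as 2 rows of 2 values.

4 41
2 8

Output[0,0]: The receptive field on the input at this output position is [4 8 7 / 9 -5 6 / -2 1 1]. Elementwise product with the kernel and sum: 4·-2 + 8·-2 + 7·2 + 6·2 + -2·1 + 1·1 + 1·3.
Output[0,1]: The receptive field on the input at this output position is [7 -1 7 / 6 -3 5 / 1 7 7]. Elementwise product with the kernel and sum: 7·-2 + -1·-2 + 7·2 + 5·2 + 1·1 + 7·1 + 7·3.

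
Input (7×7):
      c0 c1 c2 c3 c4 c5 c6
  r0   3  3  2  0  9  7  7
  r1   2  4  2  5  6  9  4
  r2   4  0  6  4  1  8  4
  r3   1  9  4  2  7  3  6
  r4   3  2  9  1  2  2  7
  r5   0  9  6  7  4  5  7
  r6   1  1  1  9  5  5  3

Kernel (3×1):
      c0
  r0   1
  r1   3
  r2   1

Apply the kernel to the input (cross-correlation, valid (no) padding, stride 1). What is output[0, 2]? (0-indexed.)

14

The receptive field on the input at this output position is [2 / 2 / 6]. Elementwise product with the kernel and sum: 2·1 + 2·3 + 6·1.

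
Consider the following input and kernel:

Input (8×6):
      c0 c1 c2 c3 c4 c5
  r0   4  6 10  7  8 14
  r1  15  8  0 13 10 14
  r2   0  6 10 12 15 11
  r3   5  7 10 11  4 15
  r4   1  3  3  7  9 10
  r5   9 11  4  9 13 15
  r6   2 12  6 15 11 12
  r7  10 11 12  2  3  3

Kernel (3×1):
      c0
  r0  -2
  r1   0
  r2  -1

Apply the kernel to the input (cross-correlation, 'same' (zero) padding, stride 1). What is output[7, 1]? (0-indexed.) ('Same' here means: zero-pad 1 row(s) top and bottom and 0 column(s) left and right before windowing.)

The receptive field on the zero-padded input at this output position is [12 / 11 / 0]. Elementwise product with the kernel and sum: 12·-2 + 0·-1.

-24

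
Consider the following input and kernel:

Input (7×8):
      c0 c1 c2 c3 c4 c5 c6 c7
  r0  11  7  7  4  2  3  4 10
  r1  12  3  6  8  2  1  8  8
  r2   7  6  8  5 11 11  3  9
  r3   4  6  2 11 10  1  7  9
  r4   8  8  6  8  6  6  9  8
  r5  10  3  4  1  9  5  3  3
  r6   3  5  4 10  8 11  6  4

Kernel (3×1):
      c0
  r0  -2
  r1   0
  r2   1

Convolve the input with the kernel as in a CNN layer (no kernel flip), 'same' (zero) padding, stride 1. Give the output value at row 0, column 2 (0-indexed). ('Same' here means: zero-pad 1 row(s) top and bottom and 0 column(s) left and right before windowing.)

The receptive field on the zero-padded input at this output position is [0 / 7 / 6]. Elementwise product with the kernel and sum: 0·-2 + 6·1.

6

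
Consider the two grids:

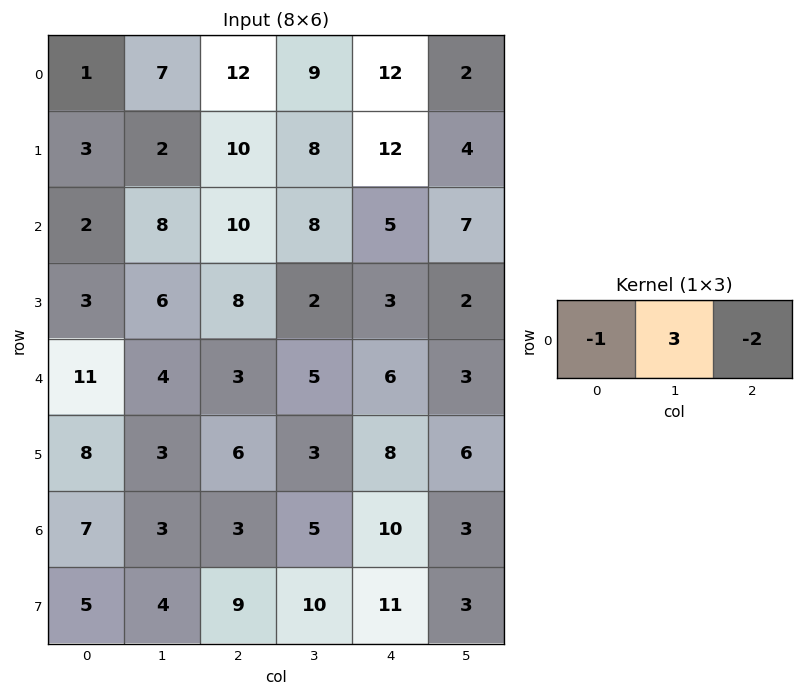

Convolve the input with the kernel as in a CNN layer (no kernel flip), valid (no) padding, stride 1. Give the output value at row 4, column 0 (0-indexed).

-5

The receptive field on the input at this output position is [11 4 3]. Elementwise product with the kernel and sum: 11·-1 + 4·3 + 3·-2.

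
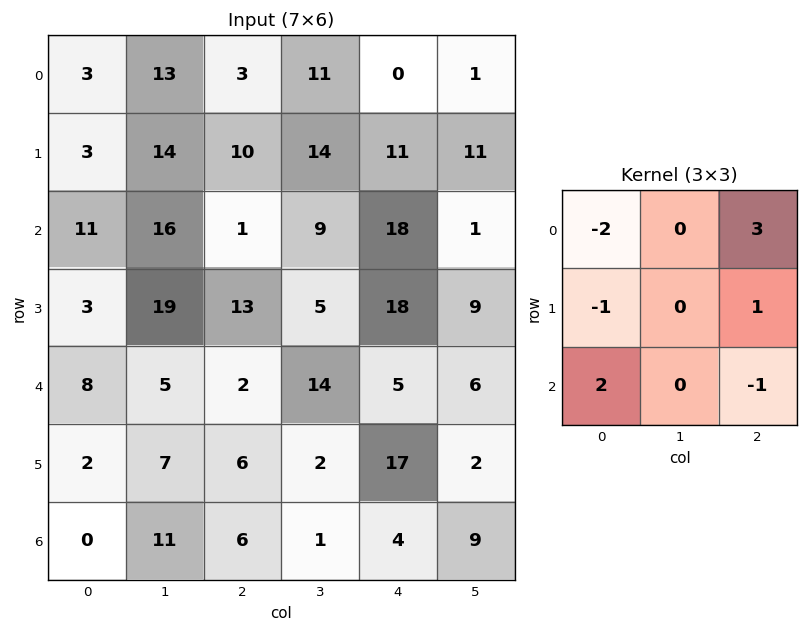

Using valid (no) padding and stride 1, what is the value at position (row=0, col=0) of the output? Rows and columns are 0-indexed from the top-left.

The receptive field on the input at this output position is [3 13 3 / 3 14 10 / 11 16 1]. Elementwise product with the kernel and sum: 3·-2 + 3·3 + 3·-1 + 10·1 + 11·2 + 1·-1.

31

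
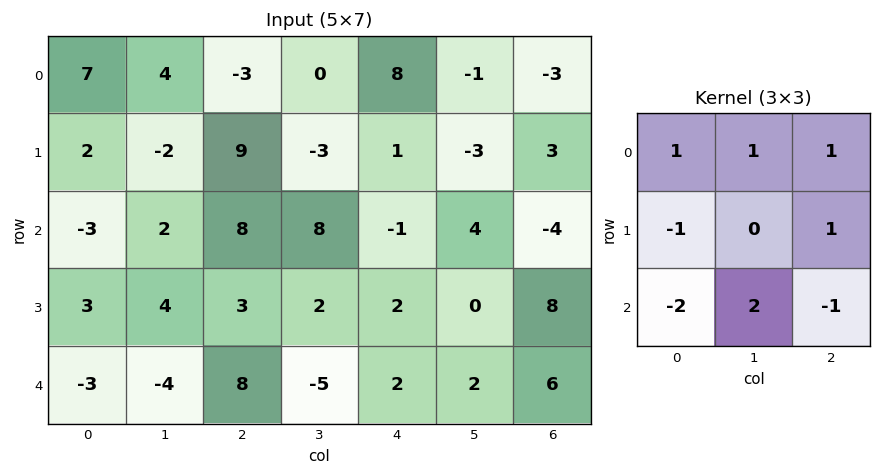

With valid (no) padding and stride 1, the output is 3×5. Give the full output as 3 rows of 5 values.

17 4 -2 -15 20
19 6 -6 -9 -14
-3 45 -14 21 -1

Output[0,0]: The receptive field on the input at this output position is [7 4 -3 / 2 -2 9 / -3 2 8]. Elementwise product with the kernel and sum: 7·1 + 4·1 + -3·1 + 2·-1 + 9·1 + -3·-2 + 2·2 + 8·-1.
Output[0,1]: The receptive field on the input at this output position is [4 -3 0 / -2 9 -3 / 2 8 8]. Elementwise product with the kernel and sum: 4·1 + -3·1 + 0·1 + -2·-1 + -3·1 + 2·-2 + 8·2 + 8·-1.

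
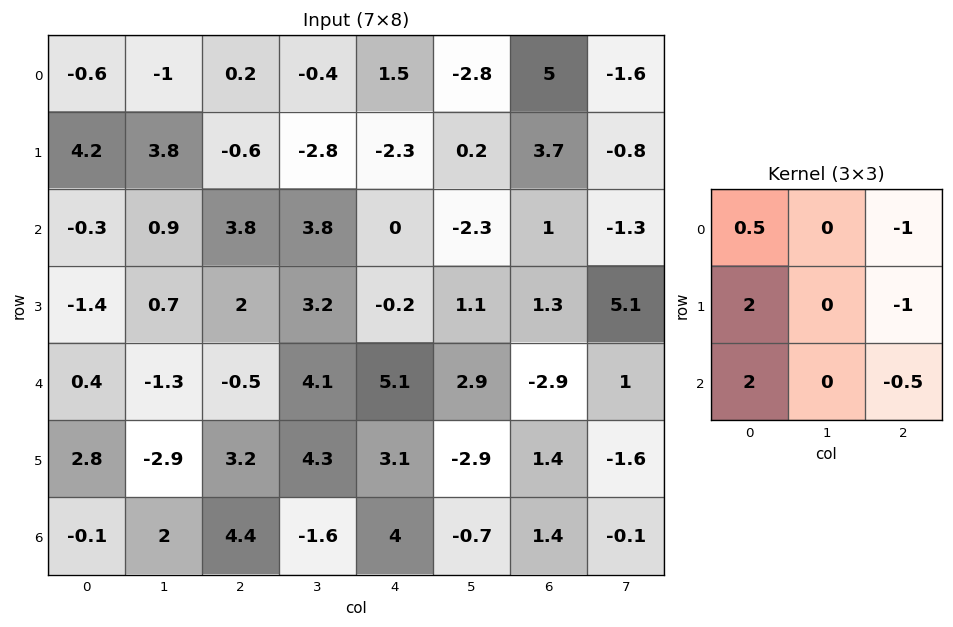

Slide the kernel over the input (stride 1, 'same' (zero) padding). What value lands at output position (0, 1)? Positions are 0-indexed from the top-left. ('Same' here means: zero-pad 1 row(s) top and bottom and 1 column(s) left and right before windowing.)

7.3

The receptive field on the zero-padded input at this output position is [0 0 0 / -0.6 -1 0.2 / 4.2 3.8 -0.6]. Elementwise product with the kernel and sum: 0·0.5 + 0·-1 + -0.6·2 + 0.2·-1 + 4.2·2 + -0.6·-0.5.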